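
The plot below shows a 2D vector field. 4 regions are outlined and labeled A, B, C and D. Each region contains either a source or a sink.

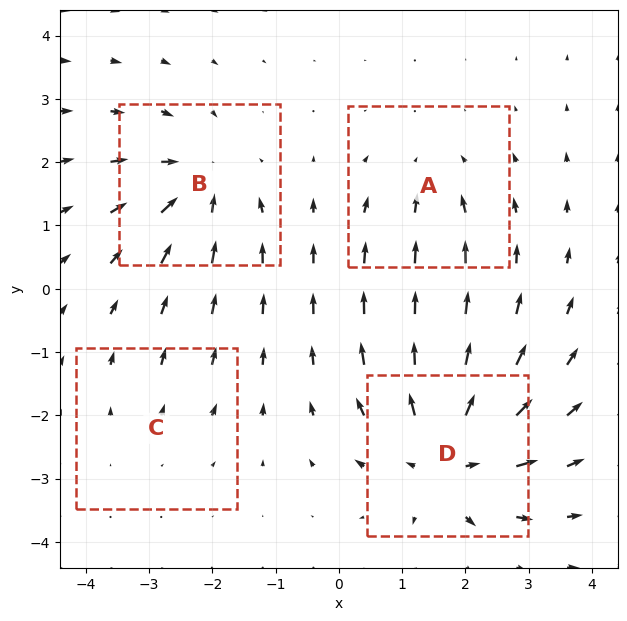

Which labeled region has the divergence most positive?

Divergence at each region's feature centre — A: about -3, B: about -5, C: about +2, D: about +7. Region D is most positive.

D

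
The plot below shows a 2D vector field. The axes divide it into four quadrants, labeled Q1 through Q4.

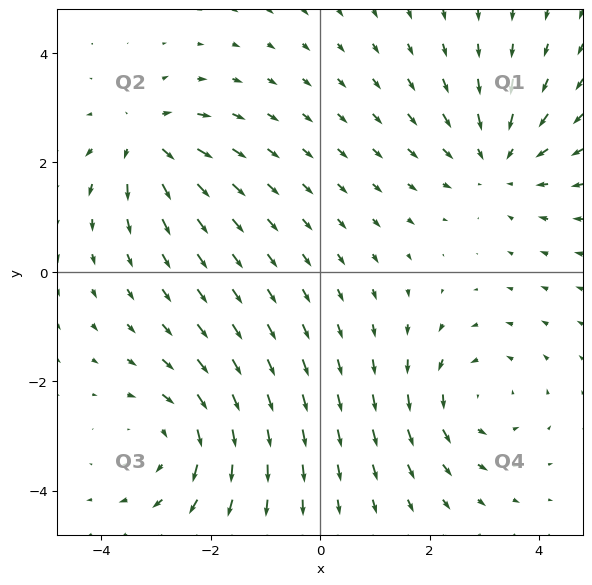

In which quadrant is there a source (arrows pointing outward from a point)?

The source sits at approximately (-3.2, 2.4), which lies in quadrant Q2. The divergence there is about +5, positive as expected for a source.

Q2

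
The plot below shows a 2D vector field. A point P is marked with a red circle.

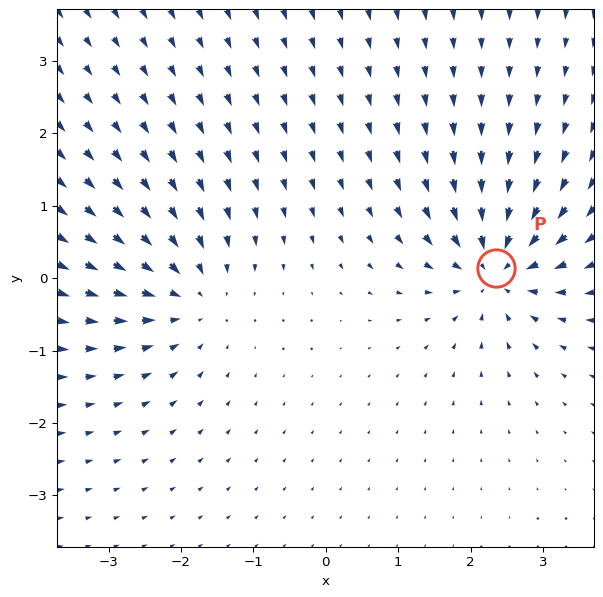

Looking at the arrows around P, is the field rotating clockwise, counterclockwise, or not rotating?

not rotating

Near P at (2.4, 0.1) the arrows show no circulation. The curl there is ≈0.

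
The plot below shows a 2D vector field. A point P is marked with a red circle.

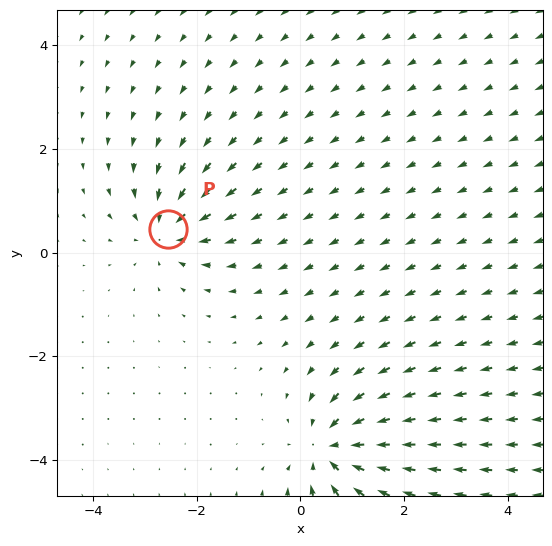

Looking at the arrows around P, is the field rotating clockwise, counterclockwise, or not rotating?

not rotating

Near P at (-2.5, 0.5) the arrows show no circulation. The curl there is ≈0.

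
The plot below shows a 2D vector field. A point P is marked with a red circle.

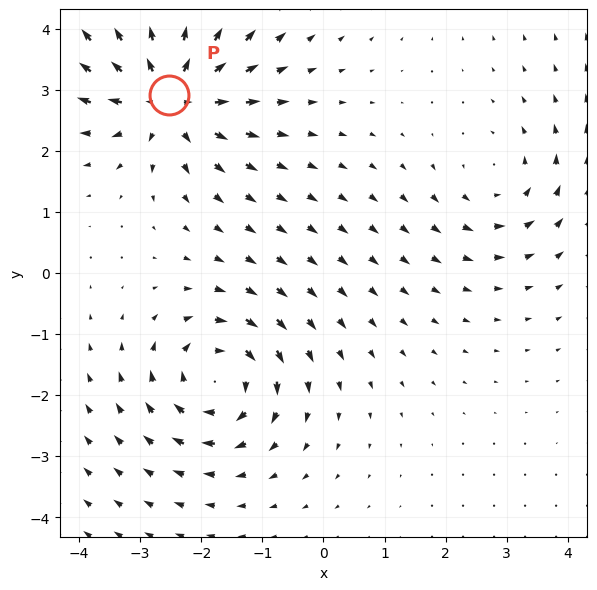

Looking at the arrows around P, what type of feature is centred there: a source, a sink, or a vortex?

source

At P (-2.5, 2.9) the arrows spread outward. Divergence about +6, curl ≈0 — positive divergence with near-zero curl is a source.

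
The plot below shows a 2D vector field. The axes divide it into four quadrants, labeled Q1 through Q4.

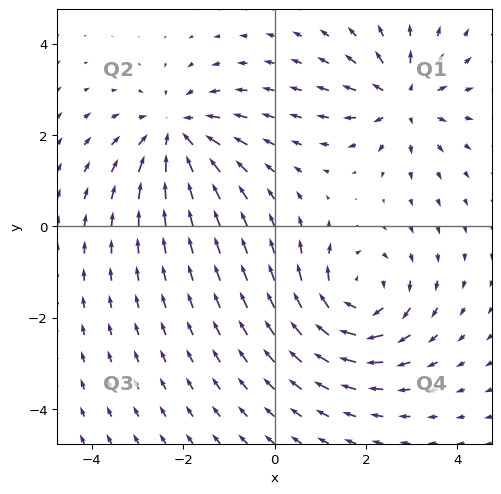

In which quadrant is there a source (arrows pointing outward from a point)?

The source sits at approximately (2.8, 2.8), which lies in quadrant Q1. The divergence there is about +5, positive as expected for a source.

Q1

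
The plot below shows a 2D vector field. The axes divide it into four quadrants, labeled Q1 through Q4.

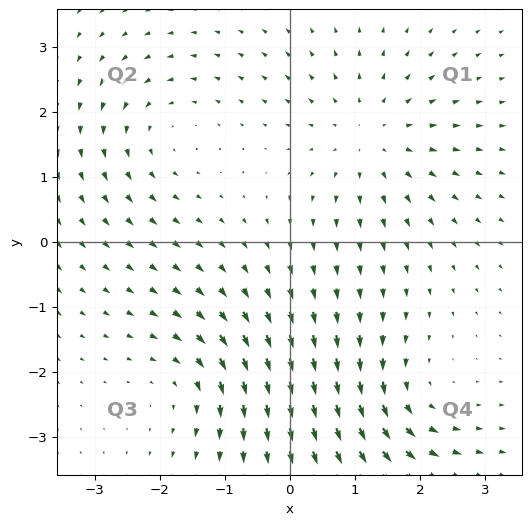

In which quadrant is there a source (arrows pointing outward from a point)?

Q1

The source sits at approximately (1.3, 1.6), which lies in quadrant Q1. The divergence there is about +4, positive as expected for a source.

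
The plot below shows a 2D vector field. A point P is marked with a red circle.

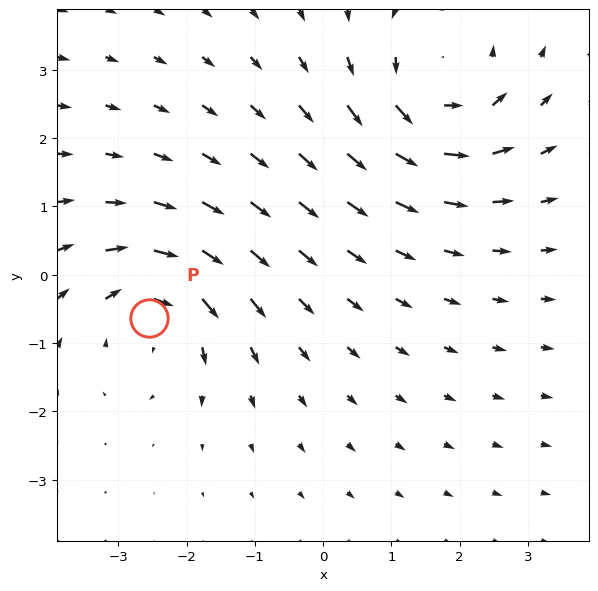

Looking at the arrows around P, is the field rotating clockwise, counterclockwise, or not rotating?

Near P at (-2.6, -0.6) the arrows circulate clockwise. The curl (z-component) there is about -3; negative curl means clockwise rotation.

clockwise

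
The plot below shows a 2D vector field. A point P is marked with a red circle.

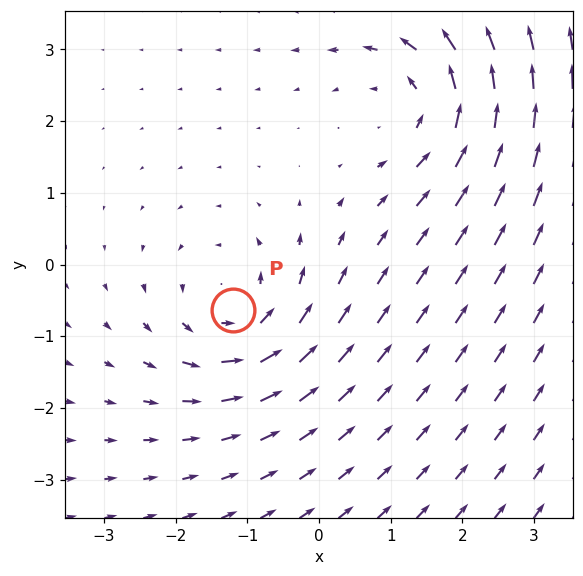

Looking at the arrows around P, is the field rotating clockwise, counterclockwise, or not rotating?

counterclockwise

Near P at (-1.2, -0.6) the arrows circulate counterclockwise. The curl (z-component) there is about +3; positive curl means counterclockwise rotation.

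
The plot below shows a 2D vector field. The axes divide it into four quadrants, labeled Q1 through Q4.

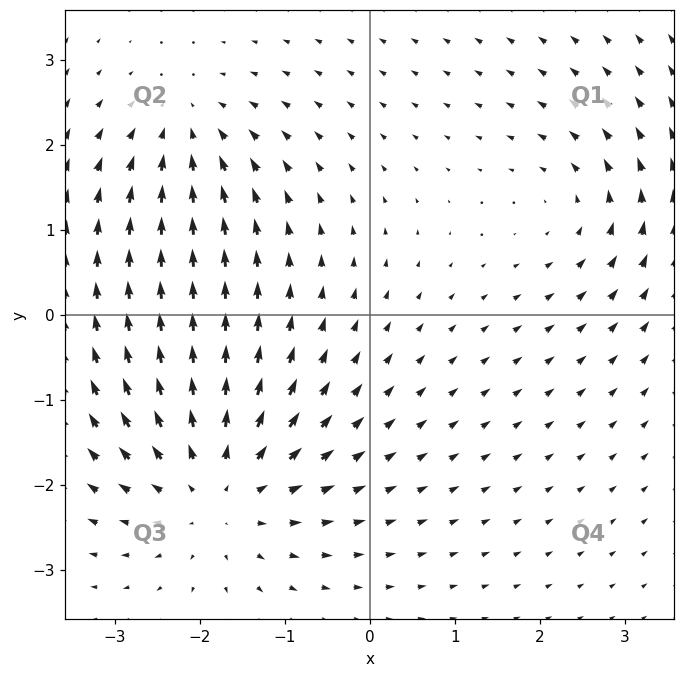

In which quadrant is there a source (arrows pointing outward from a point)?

The source sits at approximately (-1.8, -2.0), which lies in quadrant Q3. The divergence there is about +4, positive as expected for a source.

Q3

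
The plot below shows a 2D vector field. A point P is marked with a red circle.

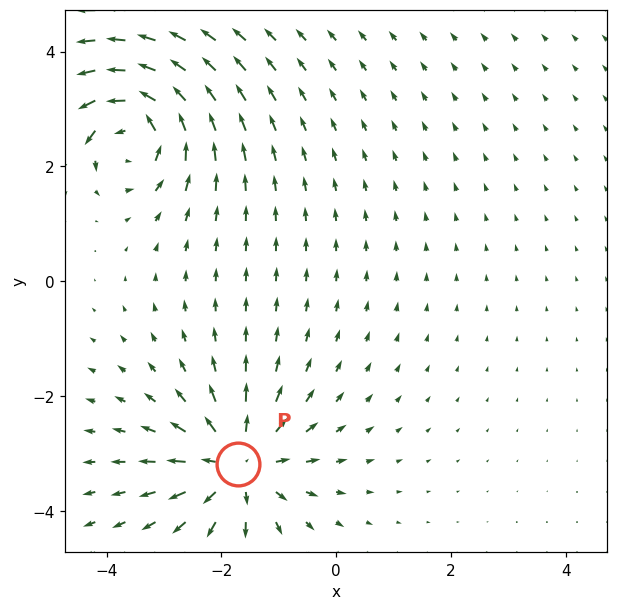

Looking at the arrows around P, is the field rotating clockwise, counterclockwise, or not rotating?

Near P at (-1.7, -3.2) the arrows show no circulation. The curl there is ≈0.

not rotating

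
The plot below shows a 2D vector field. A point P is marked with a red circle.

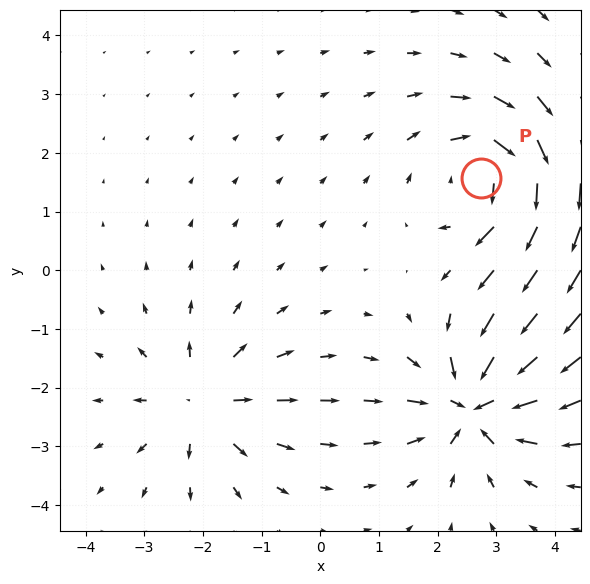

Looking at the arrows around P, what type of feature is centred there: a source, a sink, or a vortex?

vortex

At P (2.7, 1.6) the arrows circulate clockwise. Divergence ≈0, curl about -6 — near-zero divergence with nonzero curl is a vortex.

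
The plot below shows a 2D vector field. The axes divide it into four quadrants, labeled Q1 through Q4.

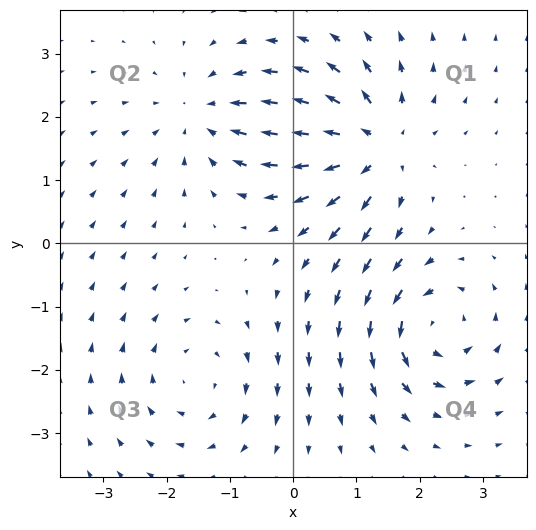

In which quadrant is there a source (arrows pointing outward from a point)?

The source sits at approximately (1.3, 1.5), which lies in quadrant Q1. The divergence there is about +6, positive as expected for a source.

Q1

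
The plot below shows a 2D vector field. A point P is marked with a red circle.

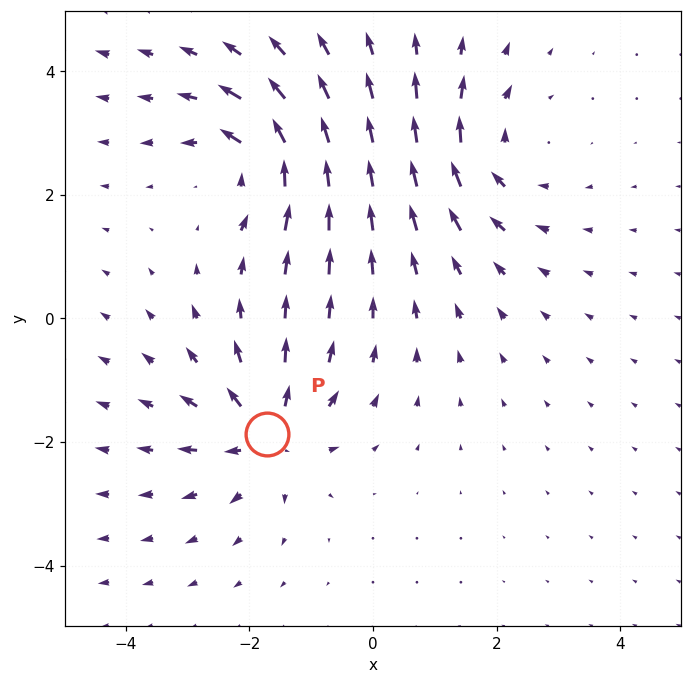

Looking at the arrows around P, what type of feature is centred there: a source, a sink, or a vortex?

source

At P (-1.7, -1.9) the arrows spread outward. Divergence about +6, curl ≈0 — positive divergence with near-zero curl is a source.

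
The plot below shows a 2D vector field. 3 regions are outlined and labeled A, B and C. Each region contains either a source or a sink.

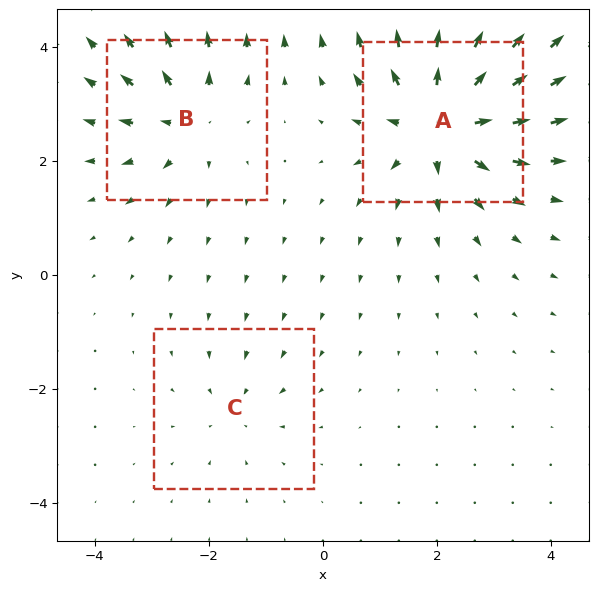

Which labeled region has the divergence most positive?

A

Divergence at each region's feature centre — A: about +6, B: about +4, C: about -2. Region A is most positive.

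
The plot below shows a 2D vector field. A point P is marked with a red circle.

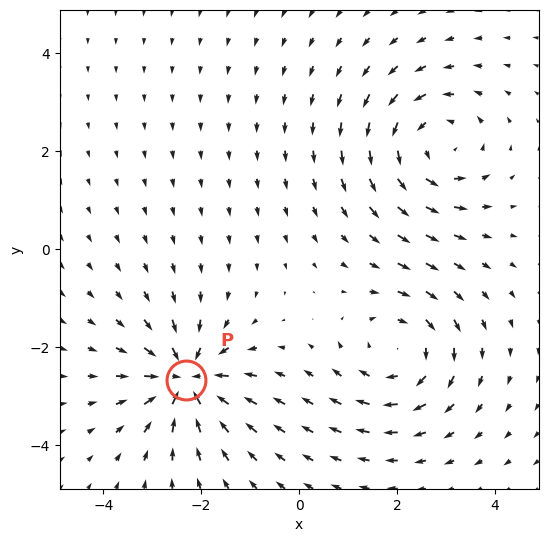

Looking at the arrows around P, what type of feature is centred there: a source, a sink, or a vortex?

sink

At P (-2.3, -2.7) the arrows converge inward. Divergence about -6, curl ≈0 — negative divergence with near-zero curl is a sink.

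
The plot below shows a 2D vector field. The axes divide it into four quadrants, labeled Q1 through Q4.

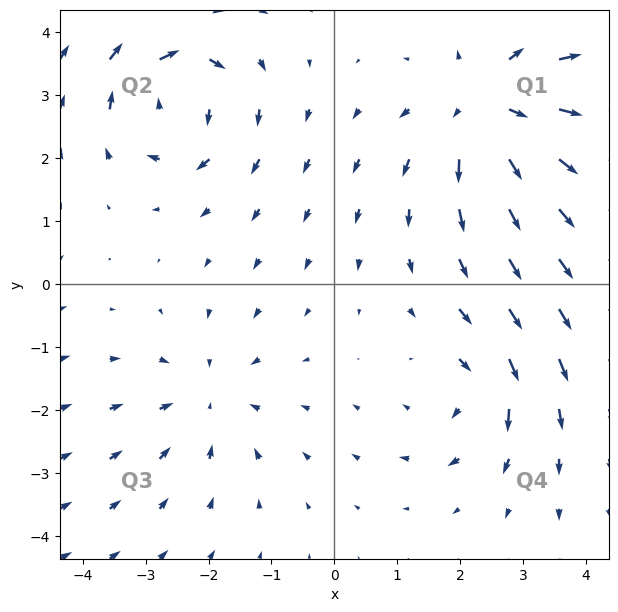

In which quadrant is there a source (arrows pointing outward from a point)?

Q1

The source sits at approximately (2.5, 2.8), which lies in quadrant Q1. The divergence there is about +4, positive as expected for a source.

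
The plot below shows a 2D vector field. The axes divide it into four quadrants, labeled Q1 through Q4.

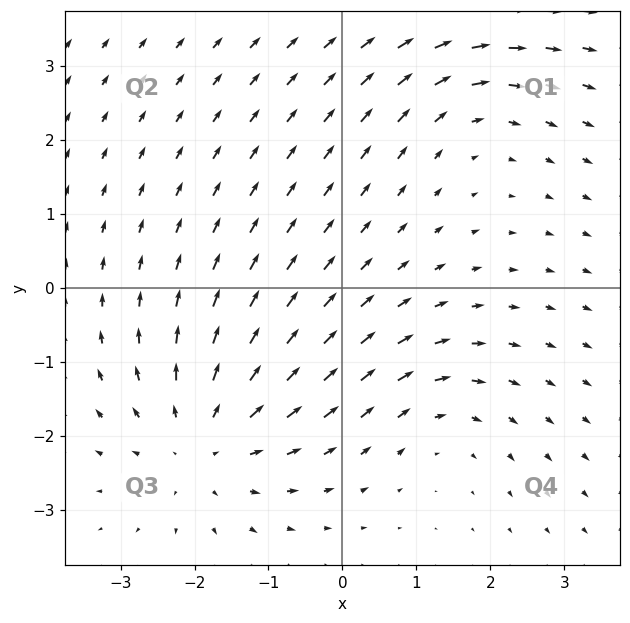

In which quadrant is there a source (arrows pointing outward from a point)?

The source sits at approximately (-1.9, -2.1), which lies in quadrant Q3. The divergence there is about +4, positive as expected for a source.

Q3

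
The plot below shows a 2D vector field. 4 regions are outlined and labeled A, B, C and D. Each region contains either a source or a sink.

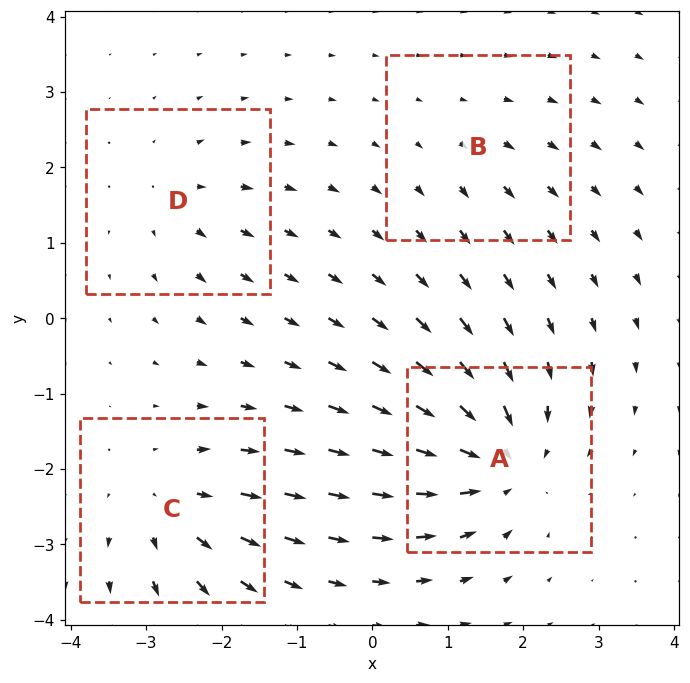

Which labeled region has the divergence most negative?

A

Divergence at each region's feature centre — A: about -7, B: about +2, C: about +5, D: about +3. Region A is most negative.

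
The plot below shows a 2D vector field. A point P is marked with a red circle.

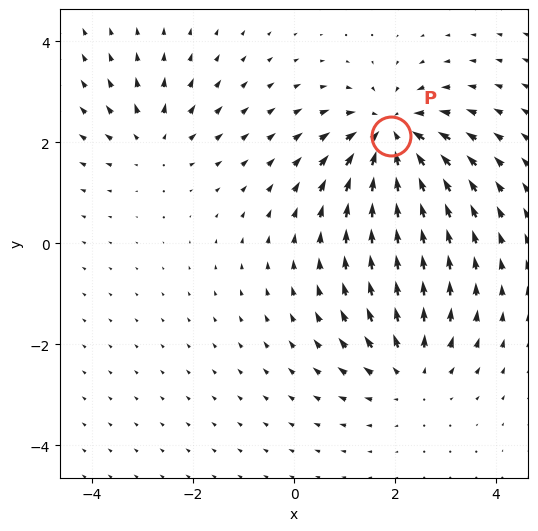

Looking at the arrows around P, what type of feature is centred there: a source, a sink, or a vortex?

sink

At P (1.9, 2.1) the arrows converge inward. Divergence about -6, curl ≈0 — negative divergence with near-zero curl is a sink.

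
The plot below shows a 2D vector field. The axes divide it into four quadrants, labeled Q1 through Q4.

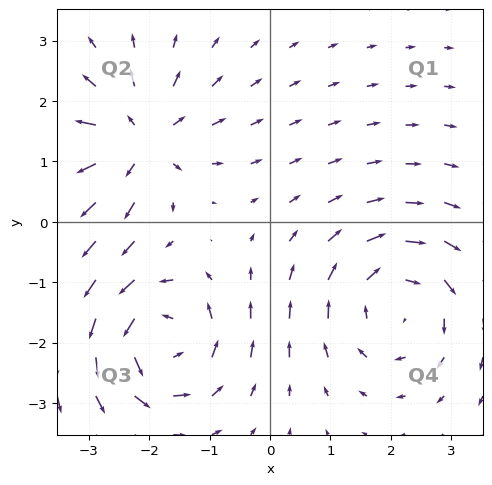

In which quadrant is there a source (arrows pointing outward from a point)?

The source sits at approximately (-2.2, 1.4), which lies in quadrant Q2. The divergence there is about +5, positive as expected for a source.

Q2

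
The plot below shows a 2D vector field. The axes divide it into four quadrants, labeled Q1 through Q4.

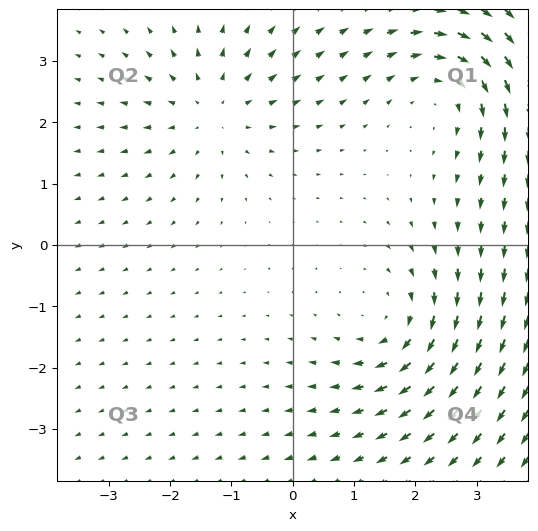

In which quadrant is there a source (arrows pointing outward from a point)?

Q2

The source sits at approximately (-1.3, 2.2), which lies in quadrant Q2. The divergence there is about +4, positive as expected for a source.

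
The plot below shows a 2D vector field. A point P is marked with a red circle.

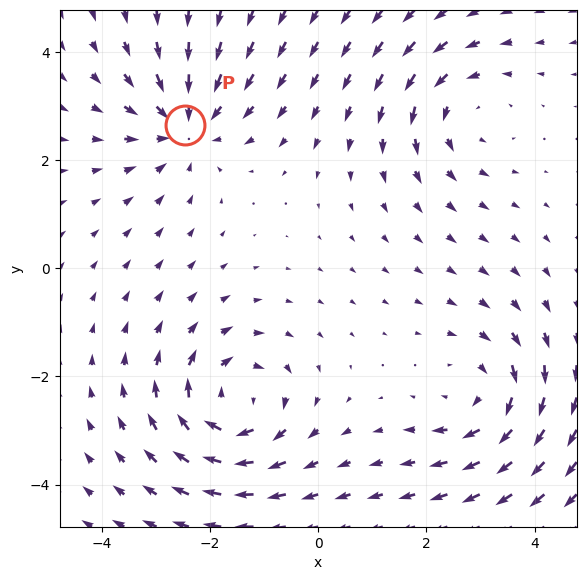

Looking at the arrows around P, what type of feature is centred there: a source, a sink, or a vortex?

sink

At P (-2.5, 2.6) the arrows converge inward. Divergence about -3, curl ≈0 — negative divergence with near-zero curl is a sink.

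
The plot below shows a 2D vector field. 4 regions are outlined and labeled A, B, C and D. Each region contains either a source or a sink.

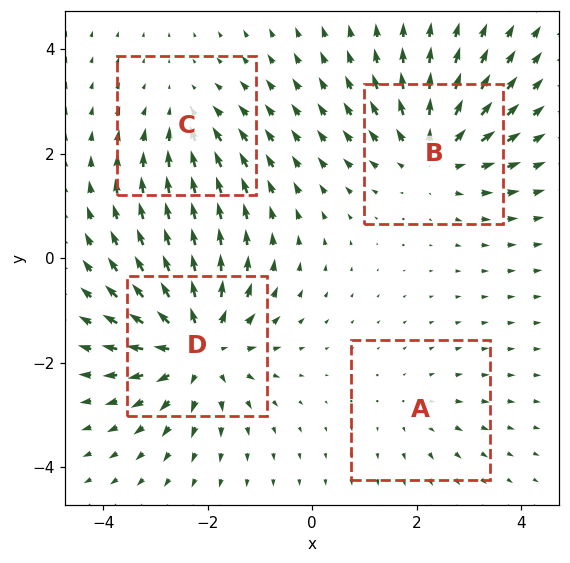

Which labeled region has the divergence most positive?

Divergence at each region's feature centre — A: about +2, B: about +5, C: about -3, D: about +7. Region D is most positive.

D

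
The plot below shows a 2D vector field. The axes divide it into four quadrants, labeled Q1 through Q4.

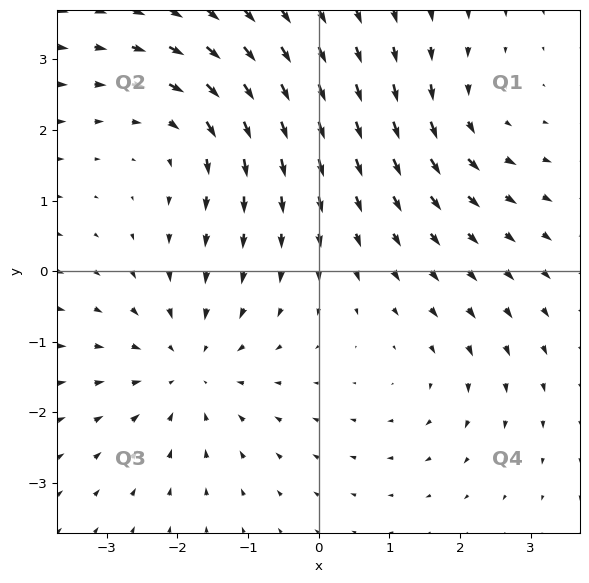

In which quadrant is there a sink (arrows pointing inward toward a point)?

The sink sits at approximately (-1.8, -1.4), which lies in quadrant Q3. The divergence there is about -4, negative as expected for a sink.

Q3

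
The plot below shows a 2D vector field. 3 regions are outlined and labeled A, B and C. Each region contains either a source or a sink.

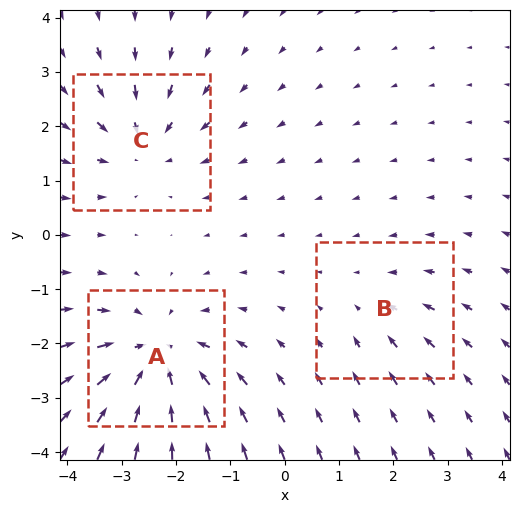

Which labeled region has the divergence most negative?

A

Divergence at each region's feature centre — A: about -5, B: about -2, C: about -3. Region A is most negative.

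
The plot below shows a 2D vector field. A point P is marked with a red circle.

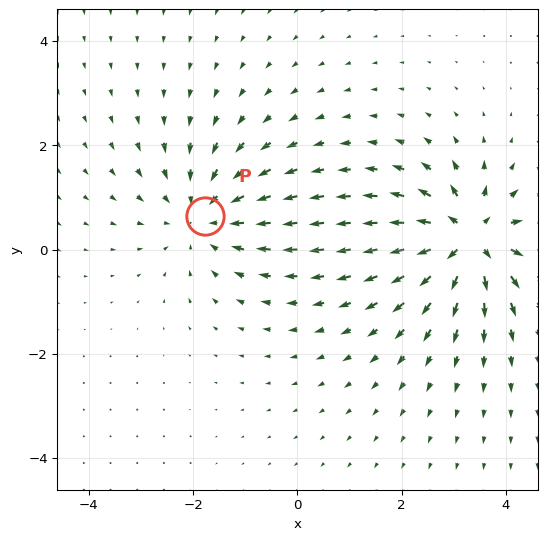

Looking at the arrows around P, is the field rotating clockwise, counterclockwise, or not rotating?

not rotating

Near P at (-1.8, 0.7) the arrows show no circulation. The curl there is ≈0.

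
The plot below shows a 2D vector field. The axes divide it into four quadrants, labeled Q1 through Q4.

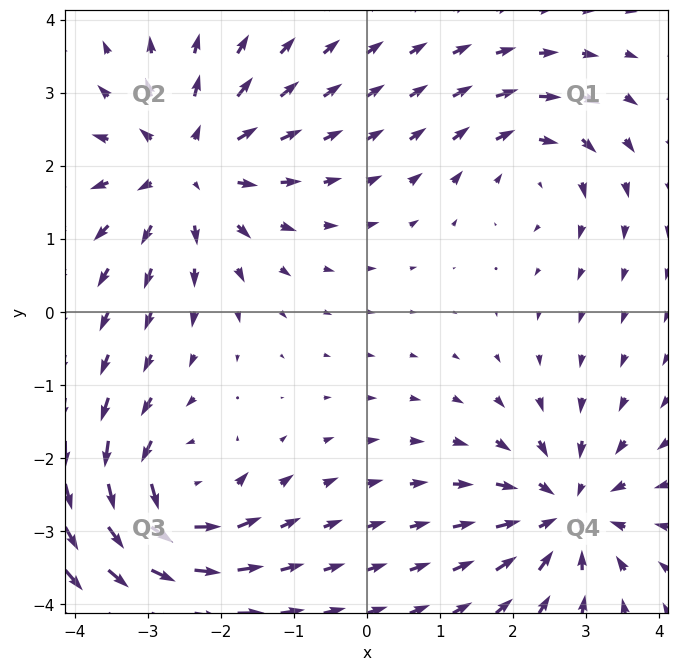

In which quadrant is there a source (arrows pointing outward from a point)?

Q2

The source sits at approximately (-2.5, 2.0), which lies in quadrant Q2. The divergence there is about +5, positive as expected for a source.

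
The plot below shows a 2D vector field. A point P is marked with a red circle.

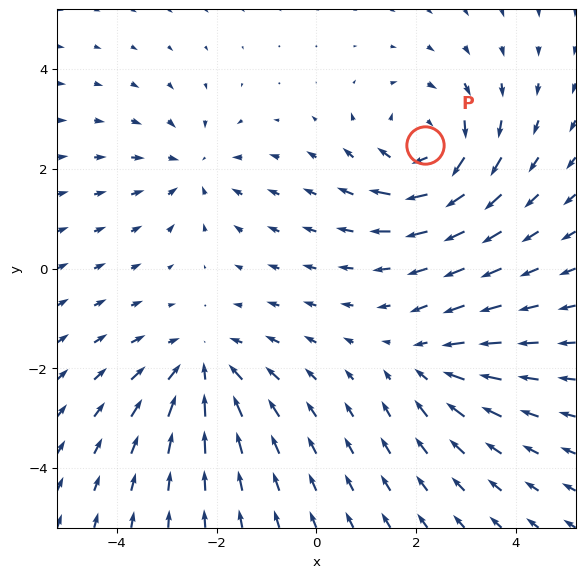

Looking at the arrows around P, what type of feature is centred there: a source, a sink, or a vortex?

At P (2.2, 2.5) the arrows circulate clockwise. Divergence ≈0, curl about -5 — near-zero divergence with nonzero curl is a vortex.

vortex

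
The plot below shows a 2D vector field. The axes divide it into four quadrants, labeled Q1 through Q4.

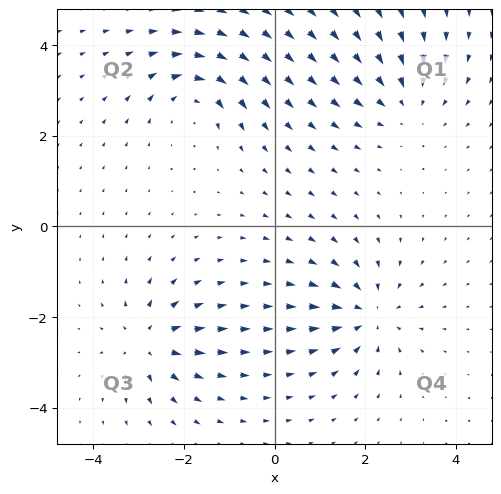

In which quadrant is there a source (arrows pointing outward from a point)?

Q3

The source sits at approximately (-2.8, -2.6), which lies in quadrant Q3. The divergence there is about +5, positive as expected for a source.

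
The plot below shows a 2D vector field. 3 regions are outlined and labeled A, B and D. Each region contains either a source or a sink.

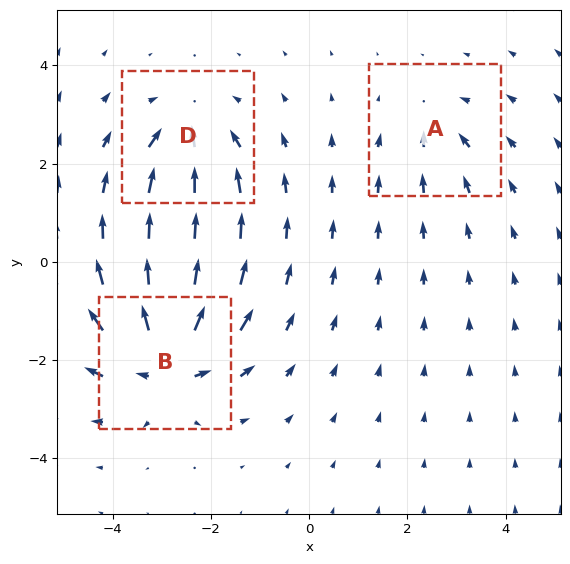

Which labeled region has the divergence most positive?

B

Divergence at each region's feature centre — A: about -3, B: about +6, D: about -4. Region B is most positive.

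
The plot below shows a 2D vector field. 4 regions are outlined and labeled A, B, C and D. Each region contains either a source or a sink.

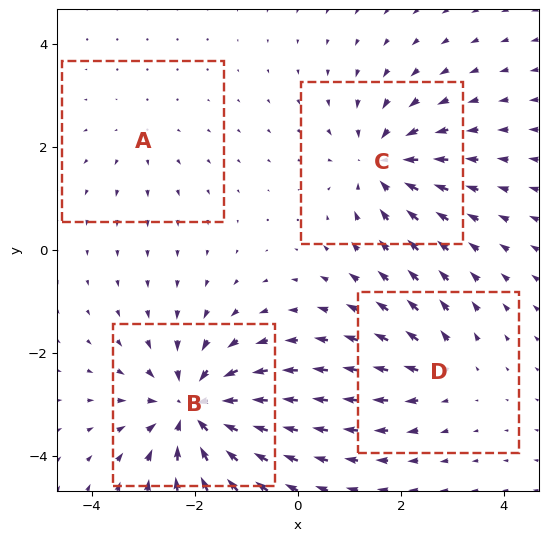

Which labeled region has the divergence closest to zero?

A

Divergence at each region's feature centre — A: about +2, B: about -7, C: about -5, D: about +3. Region A is closest to zero.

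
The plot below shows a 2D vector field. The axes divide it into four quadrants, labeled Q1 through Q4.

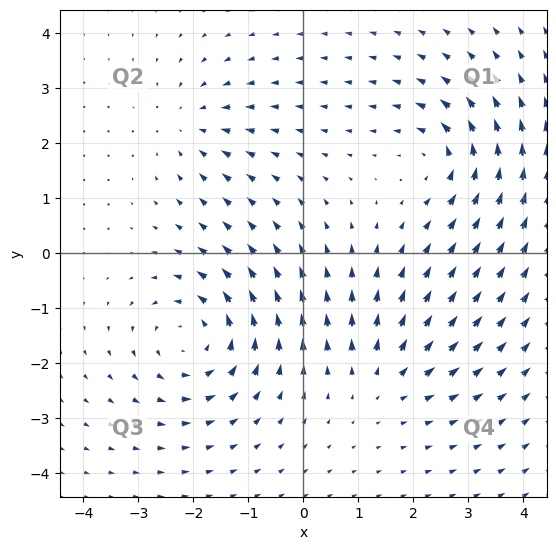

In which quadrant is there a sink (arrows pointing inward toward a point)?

The sink sits at approximately (-2.1, 2.3), which lies in quadrant Q2. The divergence there is about -2, negative as expected for a sink.

Q2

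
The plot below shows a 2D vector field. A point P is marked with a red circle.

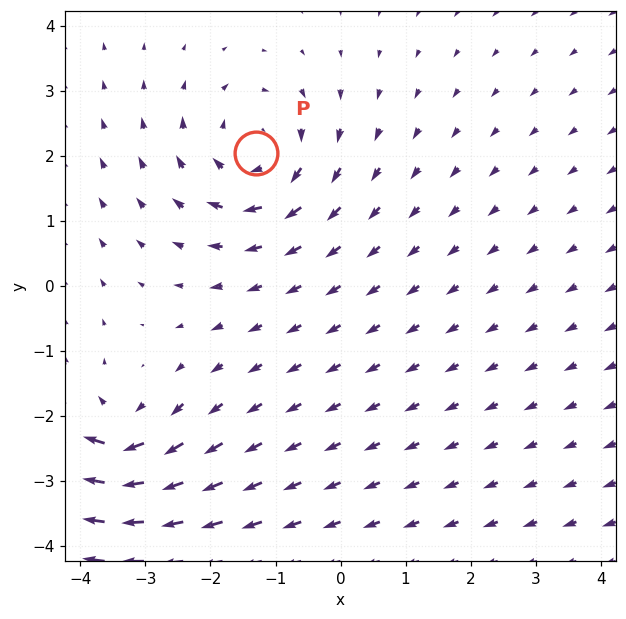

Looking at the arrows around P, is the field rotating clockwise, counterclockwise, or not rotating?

clockwise

Near P at (-1.3, 2.0) the arrows circulate clockwise. The curl (z-component) there is about -3; negative curl means clockwise rotation.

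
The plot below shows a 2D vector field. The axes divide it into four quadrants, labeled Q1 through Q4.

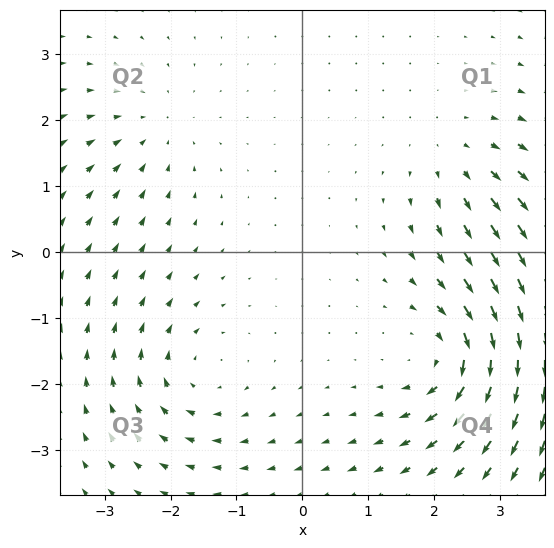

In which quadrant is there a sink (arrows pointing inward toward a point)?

Q2

The sink sits at approximately (-2.3, 1.9), which lies in quadrant Q2. The divergence there is about -3, negative as expected for a sink.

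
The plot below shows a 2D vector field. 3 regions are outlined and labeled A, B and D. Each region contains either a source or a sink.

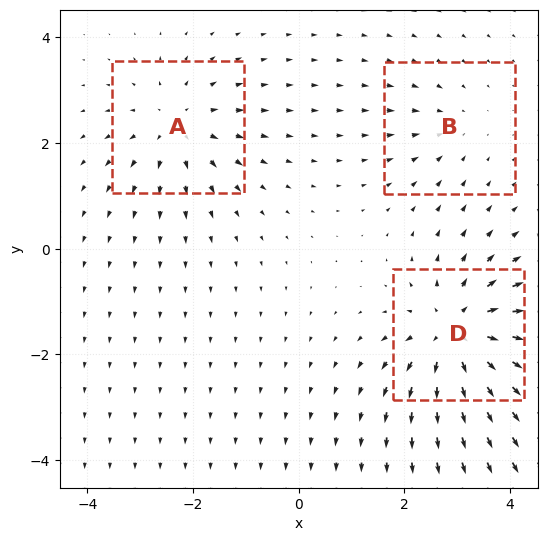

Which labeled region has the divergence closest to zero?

B

Divergence at each region's feature centre — A: about +3, B: about -2, D: about +5. Region B is closest to zero.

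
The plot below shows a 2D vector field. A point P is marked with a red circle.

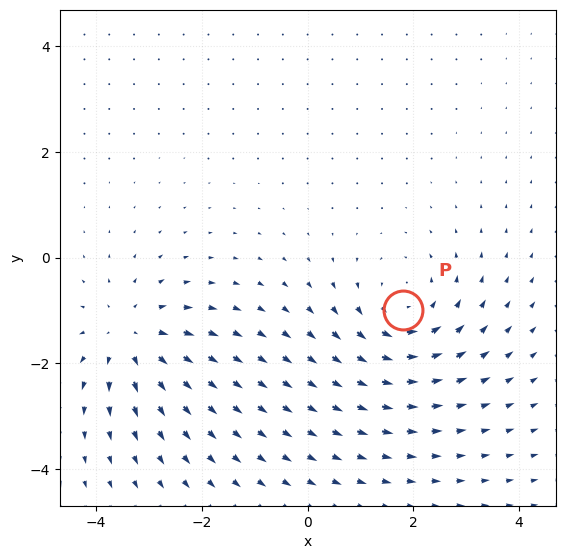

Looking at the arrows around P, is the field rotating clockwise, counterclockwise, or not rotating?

counterclockwise

Near P at (1.8, -1.0) the arrows circulate counterclockwise. The curl (z-component) there is about +3; positive curl means counterclockwise rotation.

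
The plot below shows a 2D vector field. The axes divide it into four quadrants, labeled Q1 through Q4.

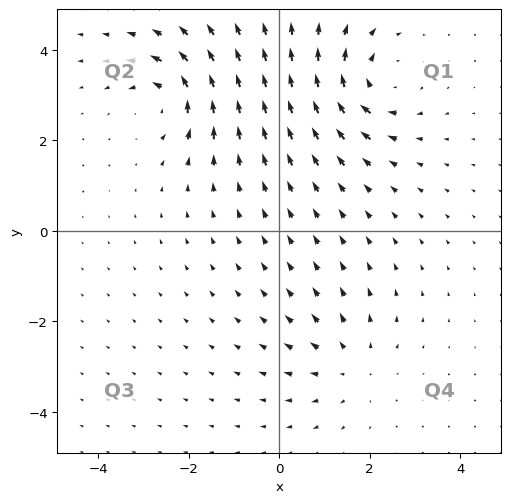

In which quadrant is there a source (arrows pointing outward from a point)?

Q4

The source sits at approximately (1.6, -3.0), which lies in quadrant Q4. The divergence there is about +3, positive as expected for a source.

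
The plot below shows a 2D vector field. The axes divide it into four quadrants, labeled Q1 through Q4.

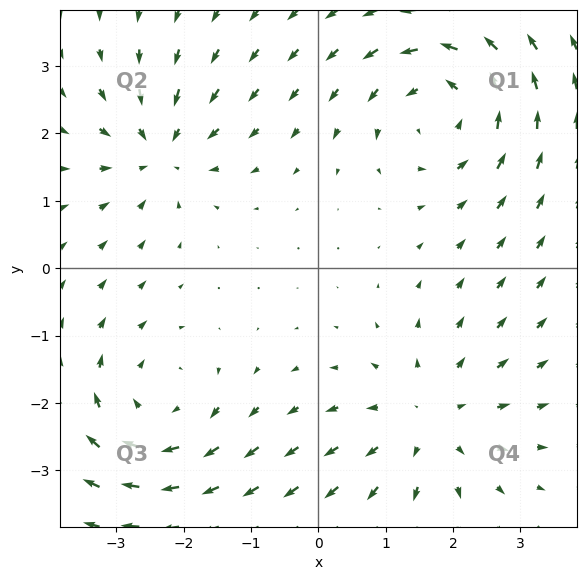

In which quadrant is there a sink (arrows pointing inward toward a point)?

The sink sits at approximately (-2.3, 1.7), which lies in quadrant Q2. The divergence there is about -5, negative as expected for a sink.

Q2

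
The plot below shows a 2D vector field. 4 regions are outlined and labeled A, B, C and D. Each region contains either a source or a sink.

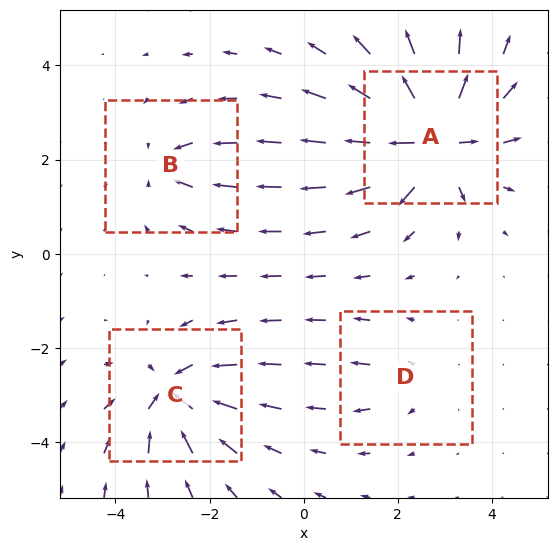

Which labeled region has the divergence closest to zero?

D

Divergence at each region's feature centre — A: about +9, B: about -4, C: about -7, D: about +3. Region D is closest to zero.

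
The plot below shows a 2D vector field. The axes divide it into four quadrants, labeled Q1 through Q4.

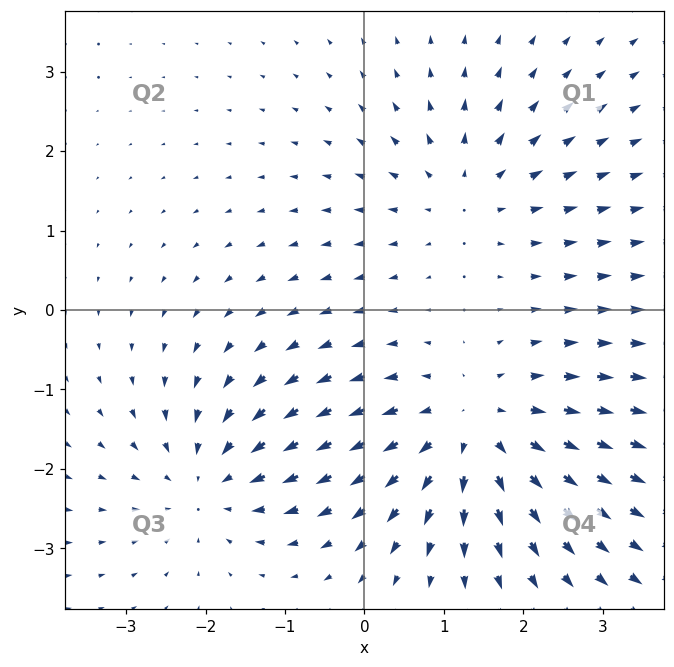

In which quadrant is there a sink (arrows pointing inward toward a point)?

The sink sits at approximately (-1.9, -2.2), which lies in quadrant Q3. The divergence there is about -4, negative as expected for a sink.

Q3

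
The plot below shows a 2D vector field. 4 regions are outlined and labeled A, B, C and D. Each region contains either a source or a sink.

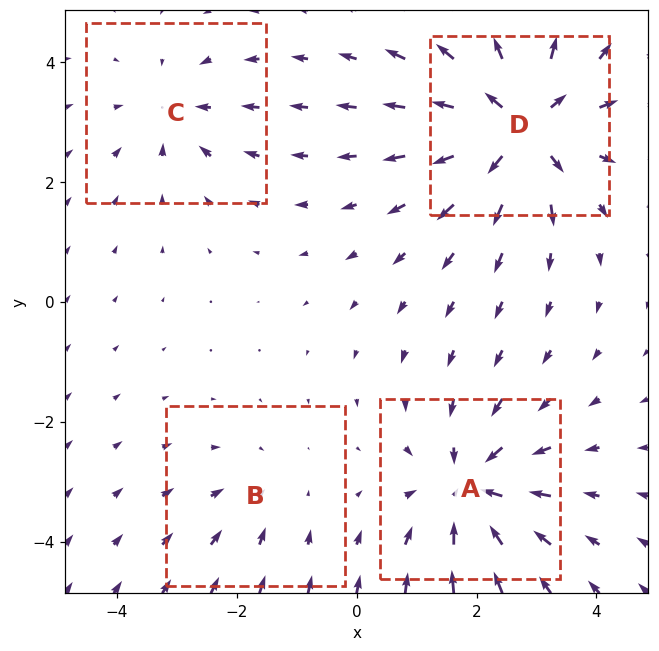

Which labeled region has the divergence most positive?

Divergence at each region's feature centre — A: about -5, B: about -2, C: about -3, D: about +7. Region D is most positive.

D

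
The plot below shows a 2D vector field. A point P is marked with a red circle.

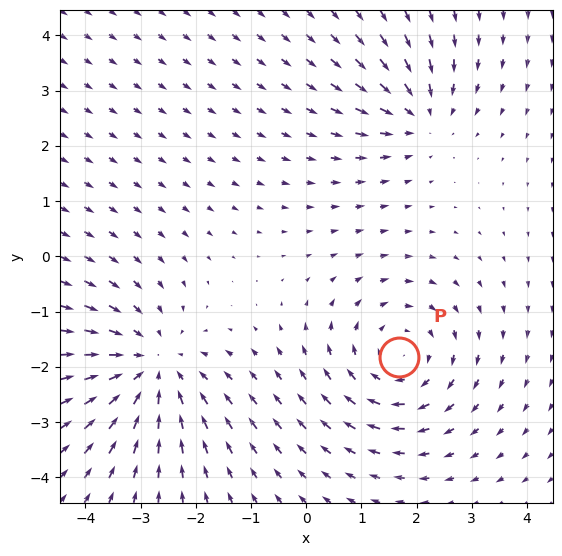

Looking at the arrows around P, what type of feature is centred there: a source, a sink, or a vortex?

At P (1.7, -1.8) the arrows circulate clockwise. Divergence ≈0, curl about -4 — near-zero divergence with nonzero curl is a vortex.

vortex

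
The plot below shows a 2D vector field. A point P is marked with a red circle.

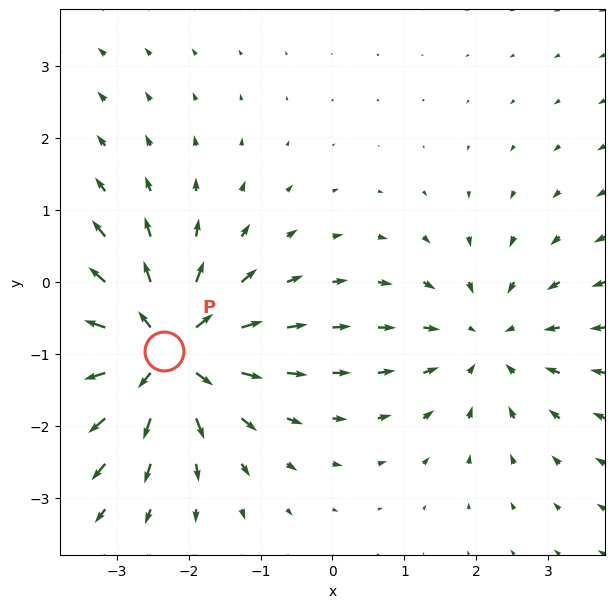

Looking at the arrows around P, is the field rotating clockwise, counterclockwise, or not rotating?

Near P at (-2.3, -1.0) the arrows show no circulation. The curl there is ≈0.

not rotating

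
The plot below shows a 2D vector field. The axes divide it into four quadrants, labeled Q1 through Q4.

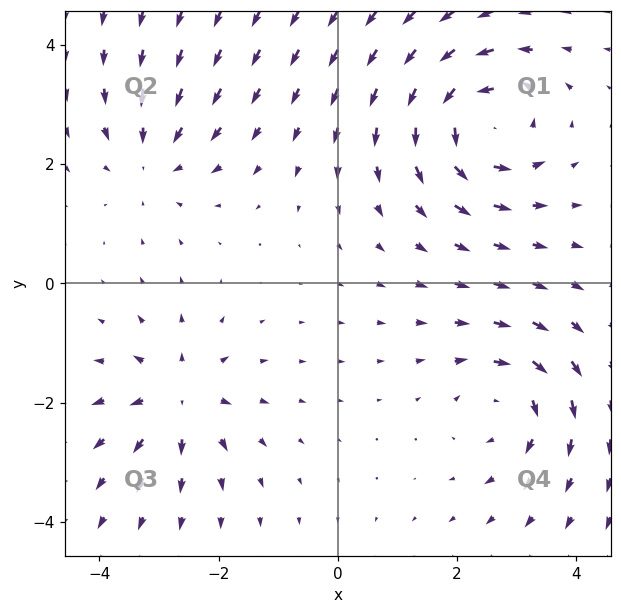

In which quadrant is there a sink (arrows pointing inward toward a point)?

The sink sits at approximately (-3.1, 2.1), which lies in quadrant Q2. The divergence there is about -3, negative as expected for a sink.

Q2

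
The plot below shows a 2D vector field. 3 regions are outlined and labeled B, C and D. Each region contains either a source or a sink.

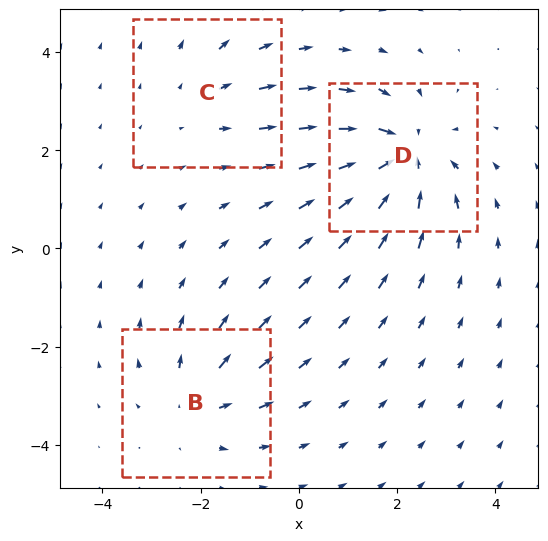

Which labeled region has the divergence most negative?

D

Divergence at each region's feature centre — B: about +3, C: about +2, D: about -5. Region D is most negative.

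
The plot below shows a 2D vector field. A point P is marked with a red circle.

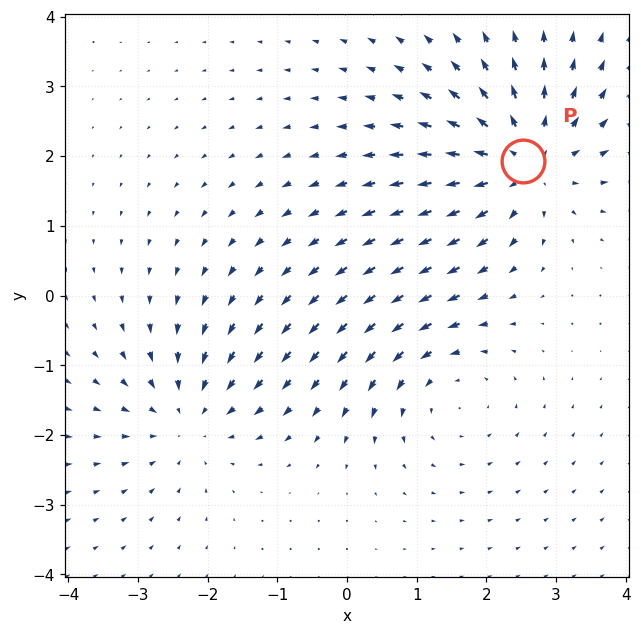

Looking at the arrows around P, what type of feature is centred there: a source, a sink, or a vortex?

At P (2.5, 1.9) the arrows spread outward. Divergence about +5, curl ≈0 — positive divergence with near-zero curl is a source.

source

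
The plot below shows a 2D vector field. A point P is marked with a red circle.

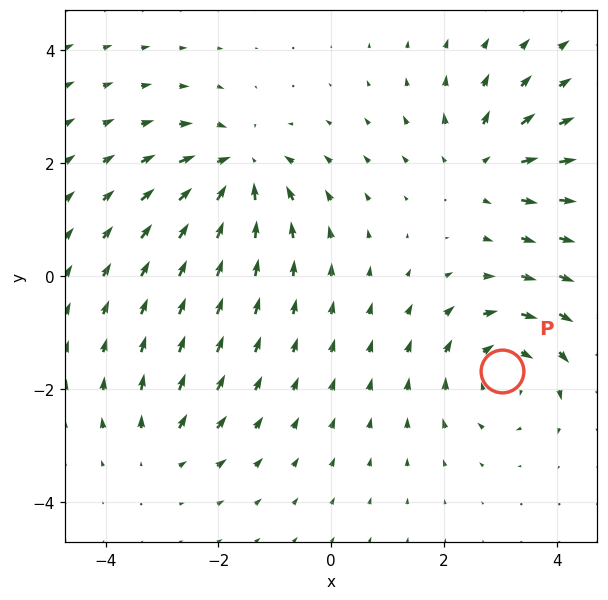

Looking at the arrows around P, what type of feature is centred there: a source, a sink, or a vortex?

vortex

At P (3.0, -1.7) the arrows circulate clockwise. Divergence ≈0, curl about -5 — near-zero divergence with nonzero curl is a vortex.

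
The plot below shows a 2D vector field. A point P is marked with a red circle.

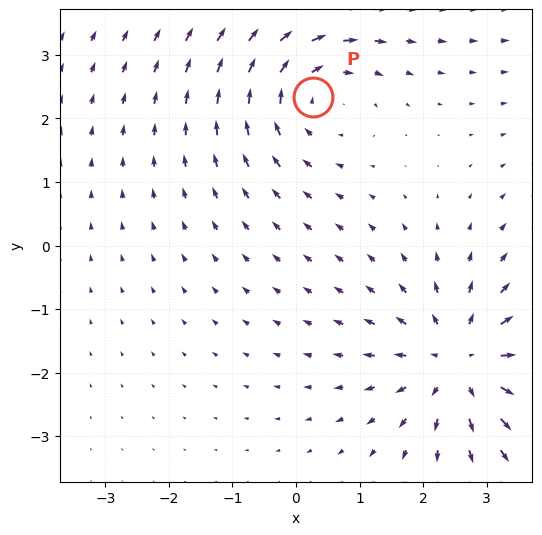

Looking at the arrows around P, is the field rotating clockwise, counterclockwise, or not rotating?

Near P at (0.3, 2.3) the arrows circulate clockwise. The curl (z-component) there is about -3; negative curl means clockwise rotation.

clockwise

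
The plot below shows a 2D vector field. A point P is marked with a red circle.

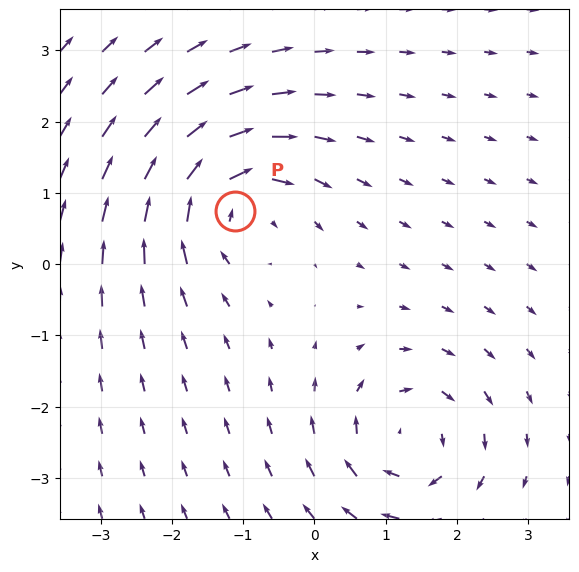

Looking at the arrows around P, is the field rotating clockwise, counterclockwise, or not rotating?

clockwise

Near P at (-1.1, 0.7) the arrows circulate clockwise. The curl (z-component) there is about -6; negative curl means clockwise rotation.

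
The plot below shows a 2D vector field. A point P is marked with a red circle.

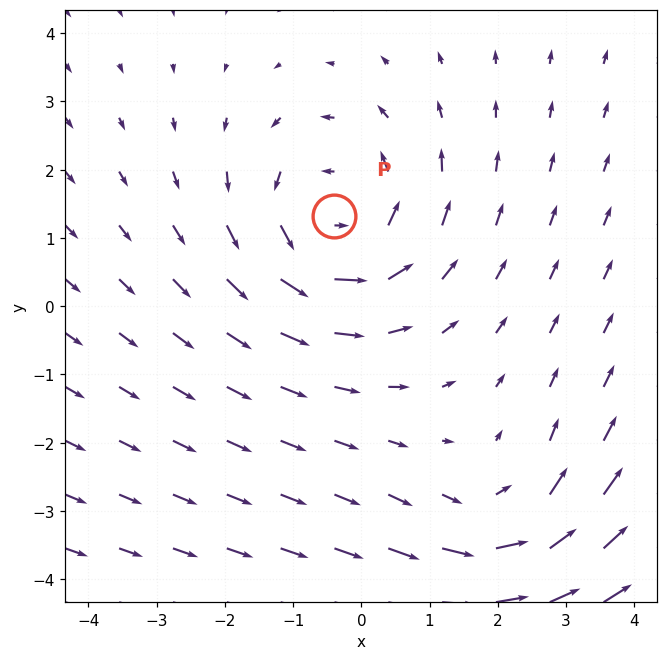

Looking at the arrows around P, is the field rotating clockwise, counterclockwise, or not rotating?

Near P at (-0.4, 1.3) the arrows circulate counterclockwise. The curl (z-component) there is about +3; positive curl means counterclockwise rotation.

counterclockwise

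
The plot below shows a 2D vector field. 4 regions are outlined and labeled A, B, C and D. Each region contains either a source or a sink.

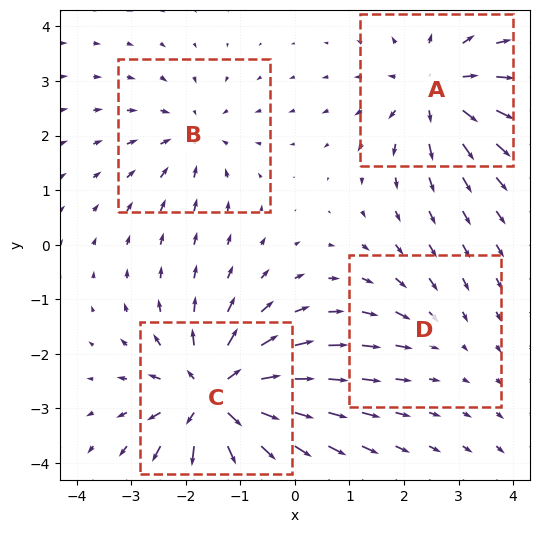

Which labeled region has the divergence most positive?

C

Divergence at each region's feature centre — A: about +5, B: about -3, C: about +7, D: about -2. Region C is most positive.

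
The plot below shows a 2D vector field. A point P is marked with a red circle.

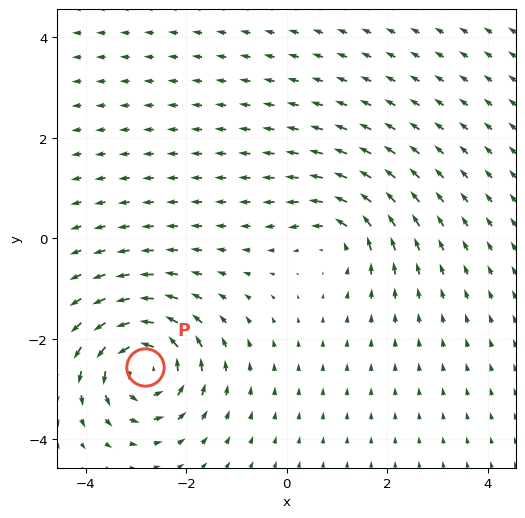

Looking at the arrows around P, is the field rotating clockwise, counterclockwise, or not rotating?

Near P at (-2.8, -2.6) the arrows circulate counterclockwise. The curl (z-component) there is about +7; positive curl means counterclockwise rotation.

counterclockwise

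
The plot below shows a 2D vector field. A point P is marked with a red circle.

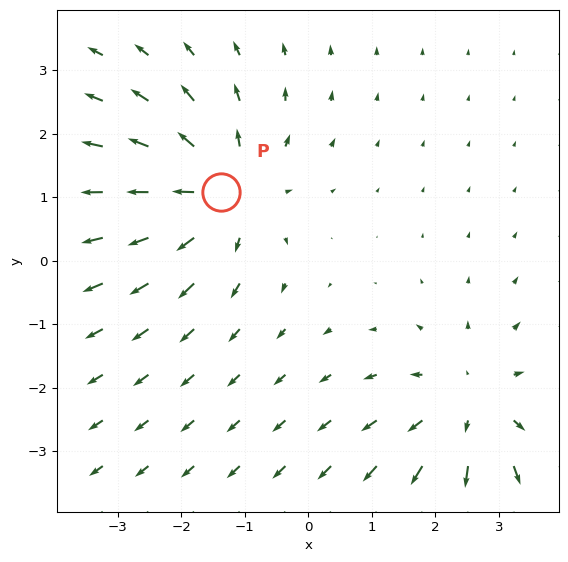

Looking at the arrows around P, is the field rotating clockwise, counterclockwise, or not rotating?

Near P at (-1.4, 1.1) the arrows show no circulation. The curl there is ≈0.

not rotating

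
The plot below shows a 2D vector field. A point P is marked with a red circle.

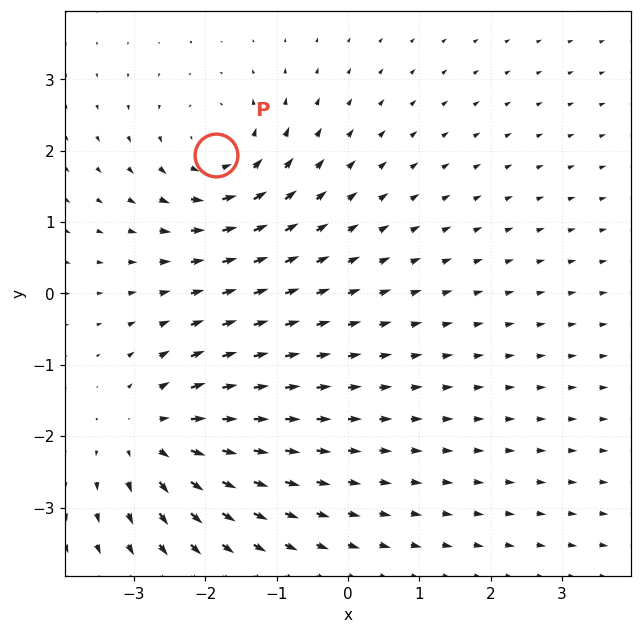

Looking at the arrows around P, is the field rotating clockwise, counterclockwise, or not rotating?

Near P at (-1.9, 1.9) the arrows circulate counterclockwise. The curl (z-component) there is about +4; positive curl means counterclockwise rotation.

counterclockwise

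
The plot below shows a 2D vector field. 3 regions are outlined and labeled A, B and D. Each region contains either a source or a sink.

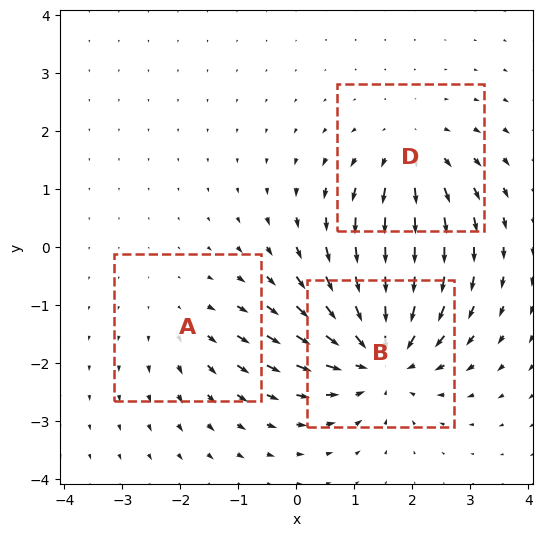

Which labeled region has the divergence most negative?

B

Divergence at each region's feature centre — A: about +2, B: about -5, D: about +3. Region B is most negative.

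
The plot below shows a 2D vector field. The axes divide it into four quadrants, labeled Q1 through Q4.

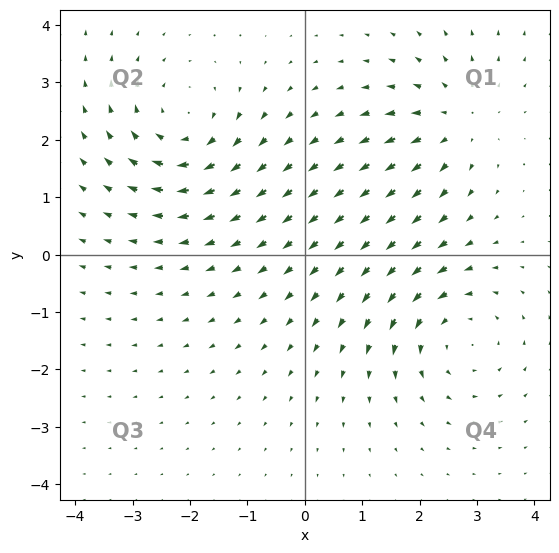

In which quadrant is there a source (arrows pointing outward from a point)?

The source sits at approximately (2.6, 2.3), which lies in quadrant Q1. The divergence there is about +3, positive as expected for a source.

Q1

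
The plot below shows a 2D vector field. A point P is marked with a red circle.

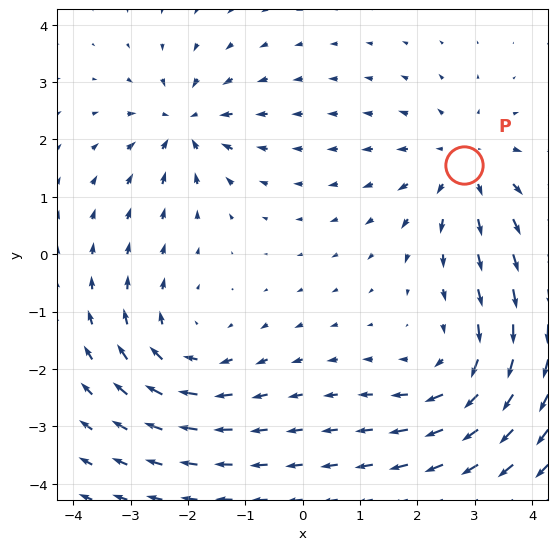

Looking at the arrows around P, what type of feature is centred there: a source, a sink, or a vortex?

source

At P (2.8, 1.6) the arrows spread outward. Divergence about +4, curl ≈0 — positive divergence with near-zero curl is a source.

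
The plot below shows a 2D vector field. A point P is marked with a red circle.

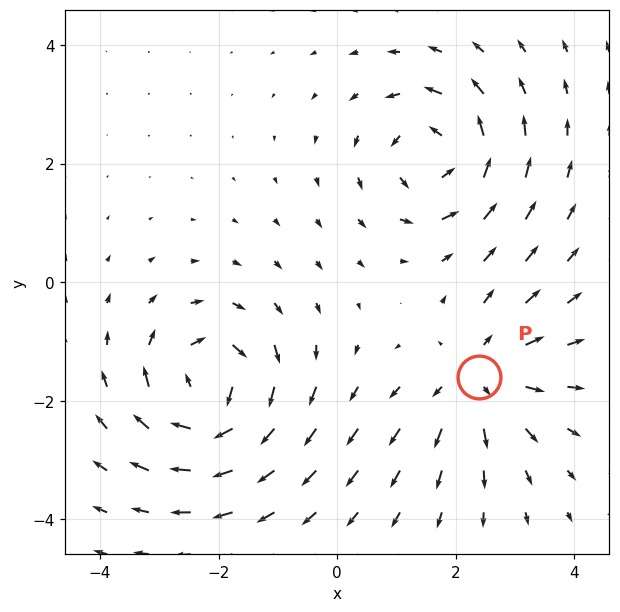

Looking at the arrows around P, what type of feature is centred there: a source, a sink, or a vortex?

source

At P (2.4, -1.6) the arrows spread outward. Divergence about +4, curl ≈0 — positive divergence with near-zero curl is a source.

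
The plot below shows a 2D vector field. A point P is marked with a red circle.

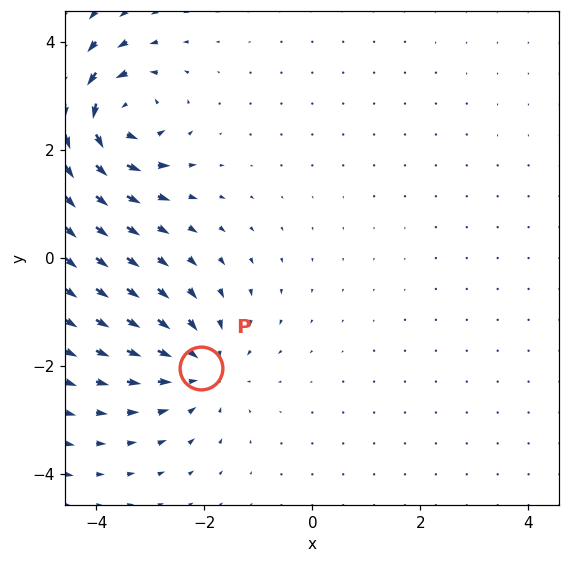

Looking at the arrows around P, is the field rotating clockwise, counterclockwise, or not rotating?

not rotating

Near P at (-2.1, -2.0) the arrows show no circulation. The curl there is ≈0.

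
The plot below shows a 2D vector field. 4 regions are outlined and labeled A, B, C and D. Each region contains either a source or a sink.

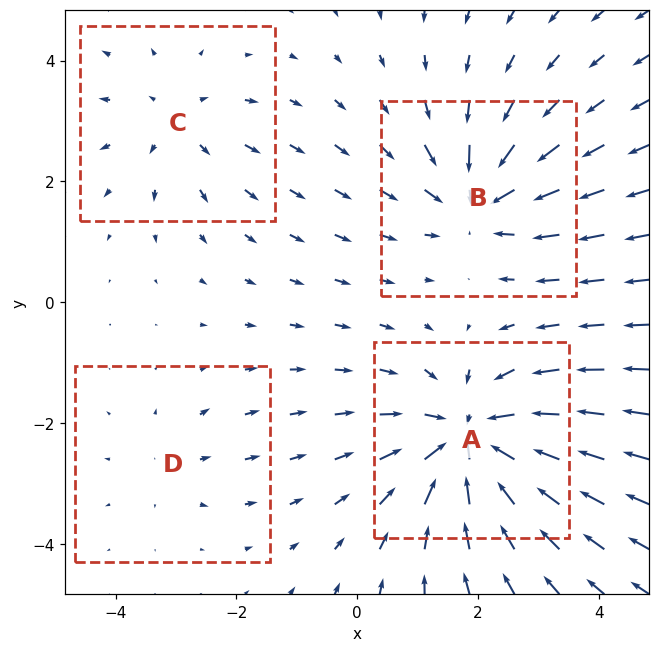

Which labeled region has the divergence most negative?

A

Divergence at each region's feature centre — A: about -7, B: about -5, C: about +3, D: about +2. Region A is most negative.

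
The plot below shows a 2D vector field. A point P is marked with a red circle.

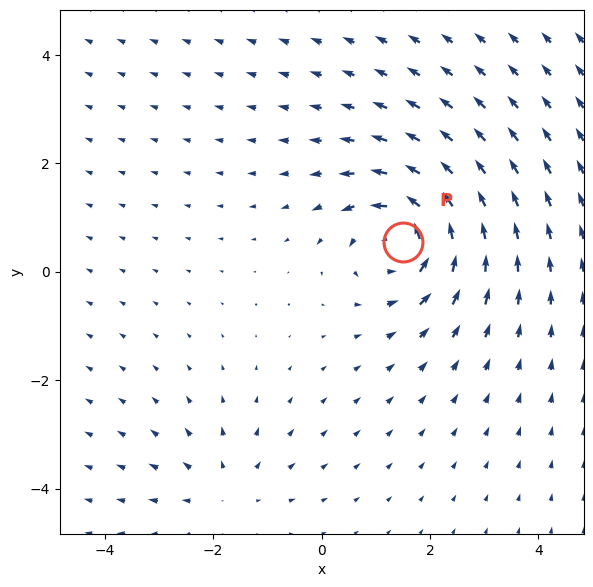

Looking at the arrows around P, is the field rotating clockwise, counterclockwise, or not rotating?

counterclockwise

Near P at (1.5, 0.5) the arrows circulate counterclockwise. The curl (z-component) there is about +6; positive curl means counterclockwise rotation.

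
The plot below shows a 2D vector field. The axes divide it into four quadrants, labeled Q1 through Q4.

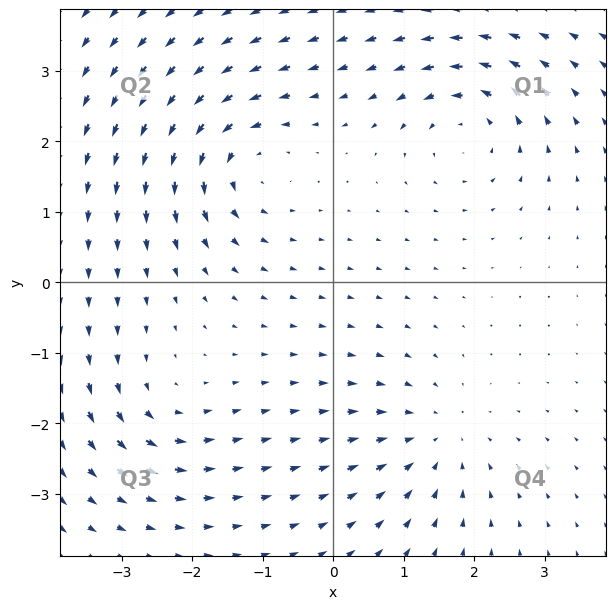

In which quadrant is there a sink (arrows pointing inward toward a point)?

Q4

The sink sits at approximately (1.5, -2.2), which lies in quadrant Q4. The divergence there is about -4, negative as expected for a sink.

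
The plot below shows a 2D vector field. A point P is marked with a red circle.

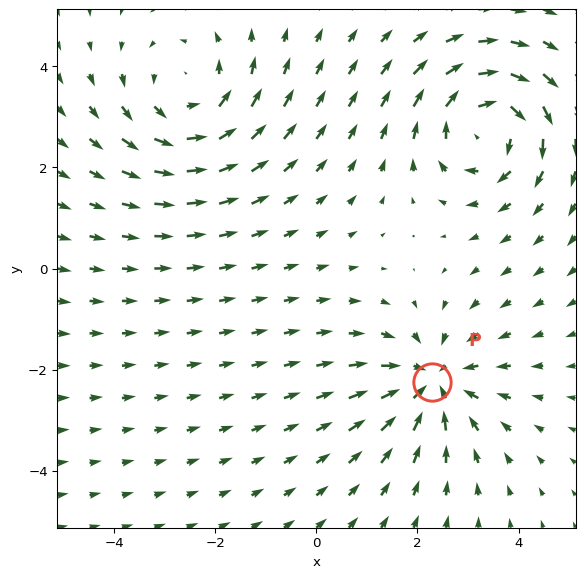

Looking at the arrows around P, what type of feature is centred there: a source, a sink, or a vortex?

sink

At P (2.3, -2.3) the arrows converge inward. Divergence about -4, curl ≈0 — negative divergence with near-zero curl is a sink.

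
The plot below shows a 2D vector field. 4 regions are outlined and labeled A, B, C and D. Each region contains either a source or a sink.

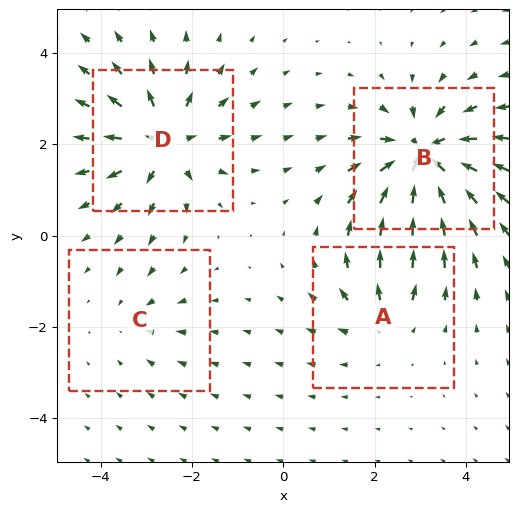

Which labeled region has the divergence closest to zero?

Divergence at each region's feature centre — A: about +3, B: about -7, C: about -2, D: about +6. Region C is closest to zero.

C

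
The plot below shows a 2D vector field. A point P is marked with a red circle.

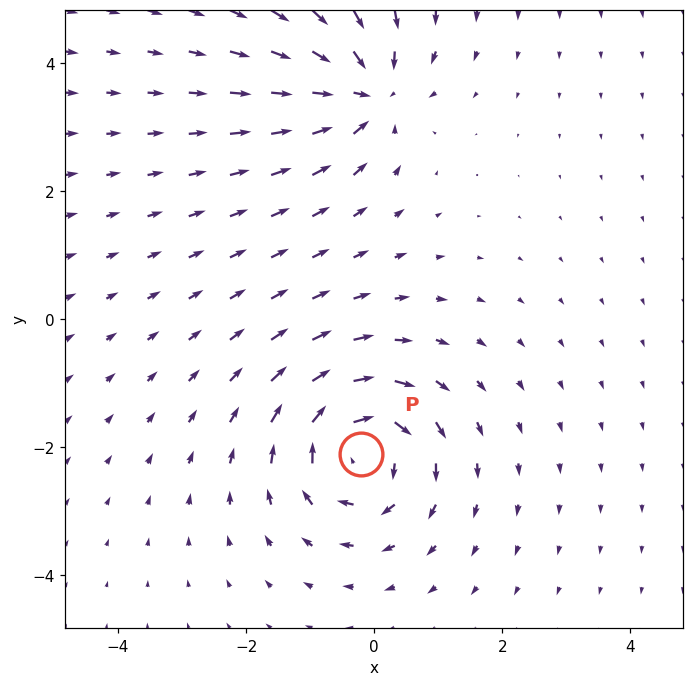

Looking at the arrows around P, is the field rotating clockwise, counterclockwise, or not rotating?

clockwise

Near P at (-0.2, -2.1) the arrows circulate clockwise. The curl (z-component) there is about -5; negative curl means clockwise rotation.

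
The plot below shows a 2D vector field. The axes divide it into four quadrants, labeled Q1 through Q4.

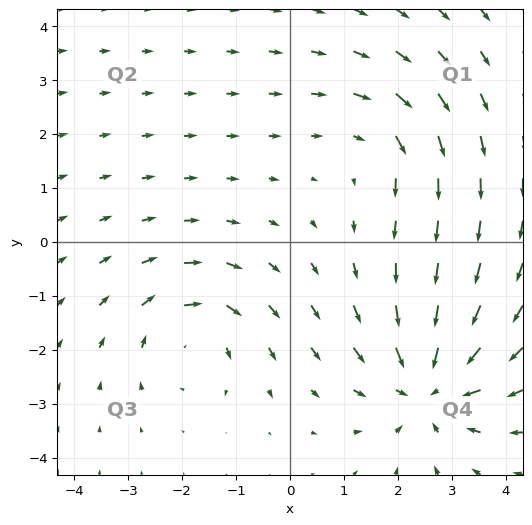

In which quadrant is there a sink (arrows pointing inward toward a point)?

Q4

The sink sits at approximately (2.6, -2.7), which lies in quadrant Q4. The divergence there is about -5, negative as expected for a sink.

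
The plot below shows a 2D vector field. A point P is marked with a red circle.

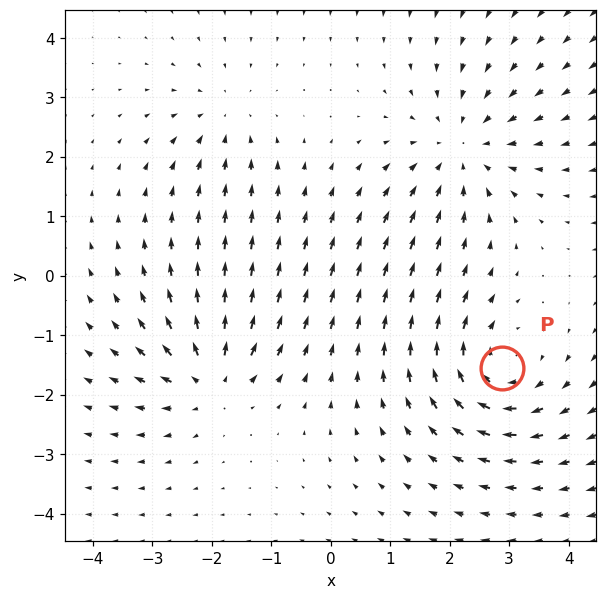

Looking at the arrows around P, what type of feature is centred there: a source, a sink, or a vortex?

At P (2.9, -1.6) the arrows circulate clockwise. Divergence ≈0, curl about -5 — near-zero divergence with nonzero curl is a vortex.

vortex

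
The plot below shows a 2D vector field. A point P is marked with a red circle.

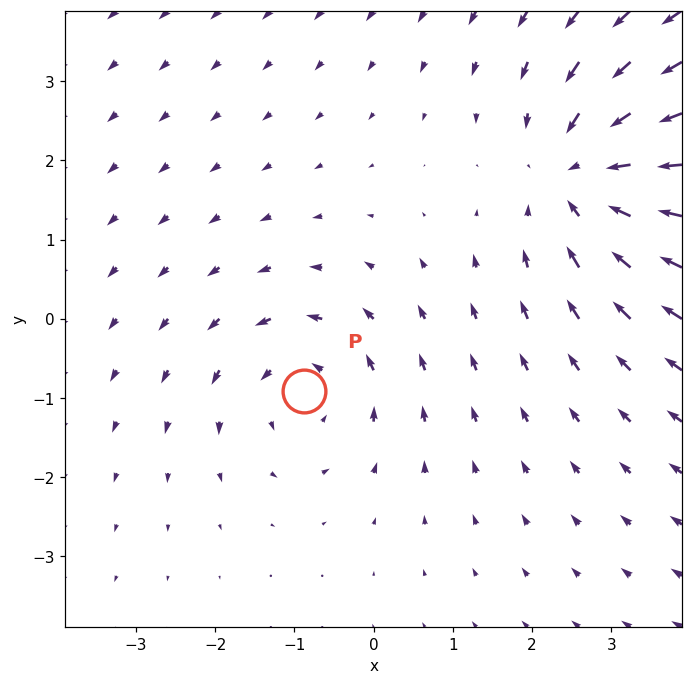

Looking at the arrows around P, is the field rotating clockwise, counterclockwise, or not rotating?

counterclockwise

Near P at (-0.9, -0.9) the arrows circulate counterclockwise. The curl (z-component) there is about +3; positive curl means counterclockwise rotation.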